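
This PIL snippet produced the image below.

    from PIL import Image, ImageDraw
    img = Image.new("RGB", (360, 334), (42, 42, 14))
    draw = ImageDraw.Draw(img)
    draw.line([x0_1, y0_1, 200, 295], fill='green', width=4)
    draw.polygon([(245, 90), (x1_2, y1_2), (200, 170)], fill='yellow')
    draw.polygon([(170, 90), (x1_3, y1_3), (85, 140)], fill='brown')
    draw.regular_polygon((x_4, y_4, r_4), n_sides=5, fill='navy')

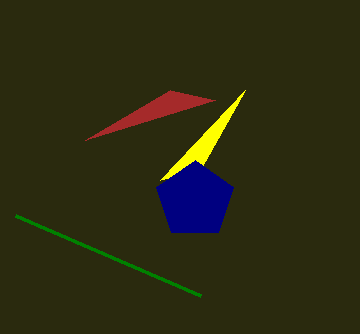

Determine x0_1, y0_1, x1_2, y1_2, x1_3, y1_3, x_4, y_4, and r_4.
x0_1 = 15, y0_1 = 215, x1_2 = 160, y1_2 = 180, x1_3 = 215, y1_3 = 100, x_4 = 195, y_4 = 200, r_4 = 40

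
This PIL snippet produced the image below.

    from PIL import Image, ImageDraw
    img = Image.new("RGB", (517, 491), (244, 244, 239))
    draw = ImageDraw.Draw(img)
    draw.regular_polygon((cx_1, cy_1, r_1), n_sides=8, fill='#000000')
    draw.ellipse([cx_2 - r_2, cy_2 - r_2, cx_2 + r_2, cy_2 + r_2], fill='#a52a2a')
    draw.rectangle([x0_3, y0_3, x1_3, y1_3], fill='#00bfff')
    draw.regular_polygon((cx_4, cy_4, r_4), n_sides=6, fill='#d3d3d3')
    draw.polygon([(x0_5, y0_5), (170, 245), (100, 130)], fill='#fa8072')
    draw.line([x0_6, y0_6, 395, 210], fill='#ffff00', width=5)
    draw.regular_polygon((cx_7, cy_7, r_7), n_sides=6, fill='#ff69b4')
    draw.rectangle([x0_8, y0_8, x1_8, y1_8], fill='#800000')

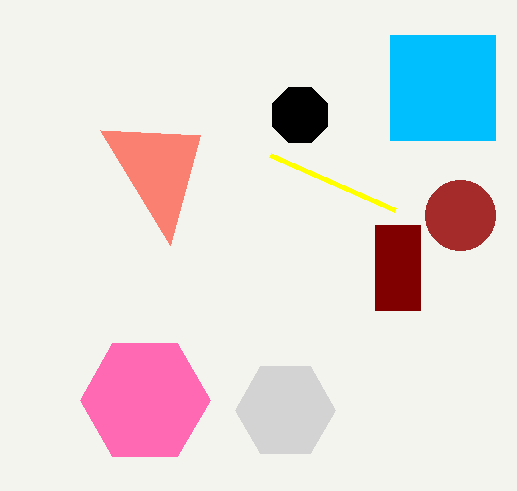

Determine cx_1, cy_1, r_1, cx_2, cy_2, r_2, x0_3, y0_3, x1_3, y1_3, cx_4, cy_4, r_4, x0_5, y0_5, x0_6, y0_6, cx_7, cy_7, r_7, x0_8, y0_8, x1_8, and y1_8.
cx_1 = 300; cy_1 = 115; r_1 = 30; cx_2 = 460; cy_2 = 215; r_2 = 35; x0_3 = 390; y0_3 = 35; x1_3 = 495; y1_3 = 140; cx_4 = 285; cy_4 = 410; r_4 = 50; x0_5 = 200; y0_5 = 135; x0_6 = 270; y0_6 = 155; cx_7 = 145; cy_7 = 400; r_7 = 65; x0_8 = 375; y0_8 = 225; x1_8 = 420; y1_8 = 310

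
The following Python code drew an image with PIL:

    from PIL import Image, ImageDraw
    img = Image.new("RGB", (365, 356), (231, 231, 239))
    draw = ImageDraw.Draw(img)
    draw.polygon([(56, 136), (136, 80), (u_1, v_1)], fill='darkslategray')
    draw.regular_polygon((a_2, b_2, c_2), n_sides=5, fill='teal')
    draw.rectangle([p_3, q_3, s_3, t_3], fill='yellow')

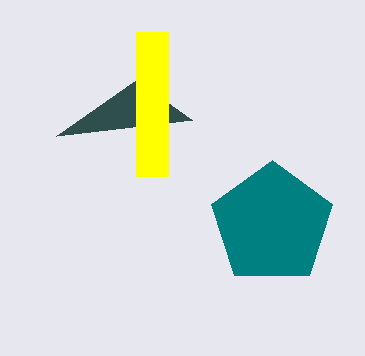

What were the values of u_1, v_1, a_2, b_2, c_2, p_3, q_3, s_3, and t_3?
u_1 = 192
v_1 = 120
a_2 = 272
b_2 = 224
c_2 = 64
p_3 = 136
q_3 = 32
s_3 = 168
t_3 = 176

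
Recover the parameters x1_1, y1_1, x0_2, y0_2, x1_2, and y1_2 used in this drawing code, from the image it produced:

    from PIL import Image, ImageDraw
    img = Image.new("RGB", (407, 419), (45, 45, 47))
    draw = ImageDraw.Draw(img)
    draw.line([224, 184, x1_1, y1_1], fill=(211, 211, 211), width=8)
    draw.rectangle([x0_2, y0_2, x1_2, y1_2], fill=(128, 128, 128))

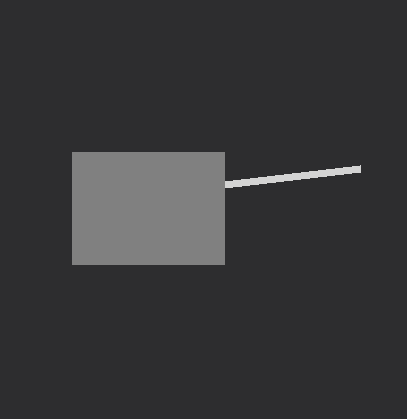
x1_1 = 360
y1_1 = 168
x0_2 = 72
y0_2 = 152
x1_2 = 224
y1_2 = 264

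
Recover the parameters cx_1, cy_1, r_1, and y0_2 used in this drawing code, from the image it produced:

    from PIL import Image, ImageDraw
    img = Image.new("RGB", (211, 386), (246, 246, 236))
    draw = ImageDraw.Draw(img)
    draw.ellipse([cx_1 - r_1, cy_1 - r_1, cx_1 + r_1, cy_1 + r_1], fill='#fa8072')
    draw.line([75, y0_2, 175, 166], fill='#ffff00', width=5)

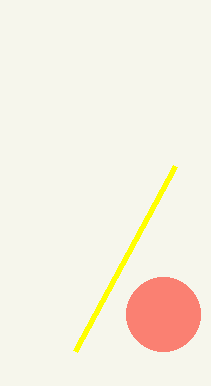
cx_1 = 163
cy_1 = 314
r_1 = 37
y0_2 = 351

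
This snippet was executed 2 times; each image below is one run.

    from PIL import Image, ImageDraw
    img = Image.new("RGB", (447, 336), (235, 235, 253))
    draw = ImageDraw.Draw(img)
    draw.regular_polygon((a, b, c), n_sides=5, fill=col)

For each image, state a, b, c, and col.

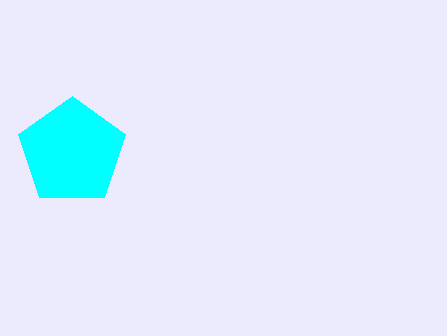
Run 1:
a = 72; b = 152; c = 56; col = 'cyan'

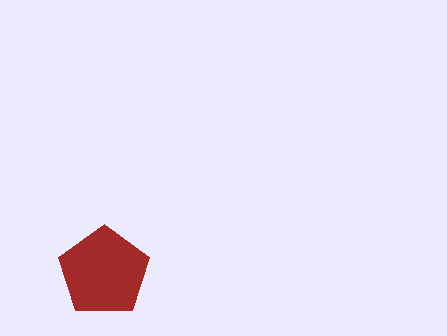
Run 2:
a = 104; b = 272; c = 48; col = 'brown'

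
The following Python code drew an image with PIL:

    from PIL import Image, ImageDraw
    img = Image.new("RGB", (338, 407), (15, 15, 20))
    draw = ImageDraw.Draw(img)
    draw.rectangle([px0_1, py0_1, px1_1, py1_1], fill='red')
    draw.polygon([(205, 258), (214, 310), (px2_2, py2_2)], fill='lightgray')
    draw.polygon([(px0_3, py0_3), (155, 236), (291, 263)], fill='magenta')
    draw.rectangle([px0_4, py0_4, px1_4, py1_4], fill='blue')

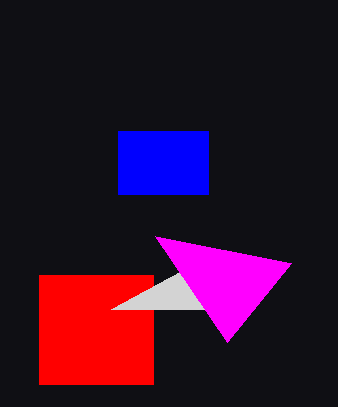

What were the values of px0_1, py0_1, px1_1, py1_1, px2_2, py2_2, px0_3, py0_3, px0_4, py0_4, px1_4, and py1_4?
px0_1 = 39, py0_1 = 275, px1_1 = 153, py1_1 = 384, px2_2 = 111, py2_2 = 309, px0_3 = 227, py0_3 = 342, px0_4 = 118, py0_4 = 131, px1_4 = 208, py1_4 = 194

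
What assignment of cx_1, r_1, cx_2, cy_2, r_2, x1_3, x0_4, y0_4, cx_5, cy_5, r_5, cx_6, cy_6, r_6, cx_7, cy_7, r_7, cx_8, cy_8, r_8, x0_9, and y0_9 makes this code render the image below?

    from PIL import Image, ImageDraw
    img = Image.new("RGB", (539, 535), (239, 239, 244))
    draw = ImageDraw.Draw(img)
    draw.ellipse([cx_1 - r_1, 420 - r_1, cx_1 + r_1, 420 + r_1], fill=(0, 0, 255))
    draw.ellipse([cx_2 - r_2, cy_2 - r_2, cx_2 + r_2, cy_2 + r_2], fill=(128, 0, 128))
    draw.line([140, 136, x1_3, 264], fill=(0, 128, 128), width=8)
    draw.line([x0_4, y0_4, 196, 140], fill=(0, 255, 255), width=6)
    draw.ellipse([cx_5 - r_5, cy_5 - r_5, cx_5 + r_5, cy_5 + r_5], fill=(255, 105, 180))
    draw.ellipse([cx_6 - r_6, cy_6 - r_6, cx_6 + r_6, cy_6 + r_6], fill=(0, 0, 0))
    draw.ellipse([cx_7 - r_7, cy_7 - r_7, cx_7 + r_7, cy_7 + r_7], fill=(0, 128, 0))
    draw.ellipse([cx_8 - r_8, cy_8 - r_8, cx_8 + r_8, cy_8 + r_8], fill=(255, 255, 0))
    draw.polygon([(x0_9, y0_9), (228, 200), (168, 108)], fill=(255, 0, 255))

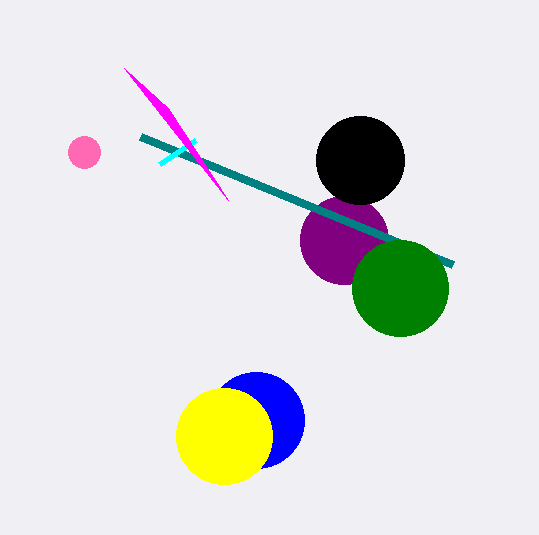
cx_1 = 256
r_1 = 48
cx_2 = 344
cy_2 = 240
r_2 = 44
x1_3 = 452
x0_4 = 160
y0_4 = 164
cx_5 = 84
cy_5 = 152
r_5 = 16
cx_6 = 360
cy_6 = 160
r_6 = 44
cx_7 = 400
cy_7 = 288
r_7 = 48
cx_8 = 224
cy_8 = 436
r_8 = 48
x0_9 = 124
y0_9 = 68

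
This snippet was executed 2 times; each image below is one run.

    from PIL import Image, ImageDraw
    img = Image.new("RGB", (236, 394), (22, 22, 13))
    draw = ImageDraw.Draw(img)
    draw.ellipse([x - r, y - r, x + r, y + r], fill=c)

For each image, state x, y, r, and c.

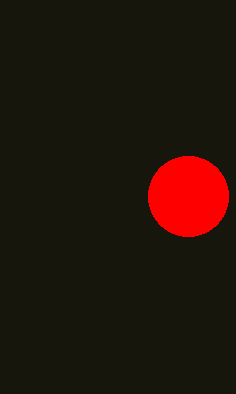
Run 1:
x = 188, y = 196, r = 40, c = 'red'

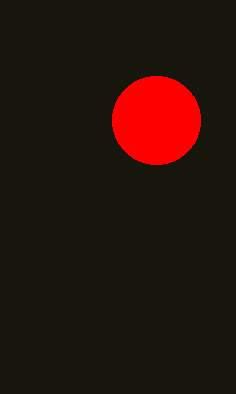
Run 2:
x = 156, y = 120, r = 44, c = 'red'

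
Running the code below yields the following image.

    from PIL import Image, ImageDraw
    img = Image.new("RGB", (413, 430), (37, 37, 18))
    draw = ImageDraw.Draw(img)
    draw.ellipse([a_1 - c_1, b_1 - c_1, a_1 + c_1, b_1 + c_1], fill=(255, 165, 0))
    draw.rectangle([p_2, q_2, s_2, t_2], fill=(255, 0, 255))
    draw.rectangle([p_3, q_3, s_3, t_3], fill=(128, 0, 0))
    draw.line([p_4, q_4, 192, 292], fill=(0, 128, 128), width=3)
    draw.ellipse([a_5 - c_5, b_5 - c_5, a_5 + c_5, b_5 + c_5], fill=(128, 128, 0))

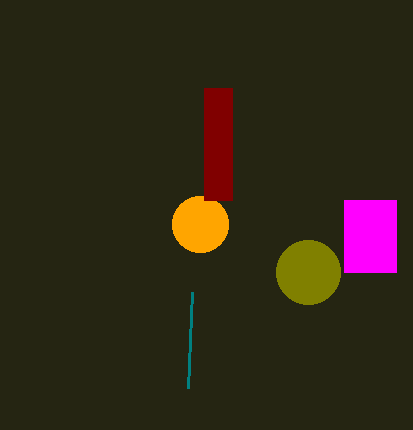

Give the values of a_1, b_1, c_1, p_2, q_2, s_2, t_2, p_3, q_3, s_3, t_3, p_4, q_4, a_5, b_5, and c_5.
a_1 = 200; b_1 = 224; c_1 = 28; p_2 = 344; q_2 = 200; s_2 = 396; t_2 = 272; p_3 = 204; q_3 = 88; s_3 = 232; t_3 = 200; p_4 = 188; q_4 = 388; a_5 = 308; b_5 = 272; c_5 = 32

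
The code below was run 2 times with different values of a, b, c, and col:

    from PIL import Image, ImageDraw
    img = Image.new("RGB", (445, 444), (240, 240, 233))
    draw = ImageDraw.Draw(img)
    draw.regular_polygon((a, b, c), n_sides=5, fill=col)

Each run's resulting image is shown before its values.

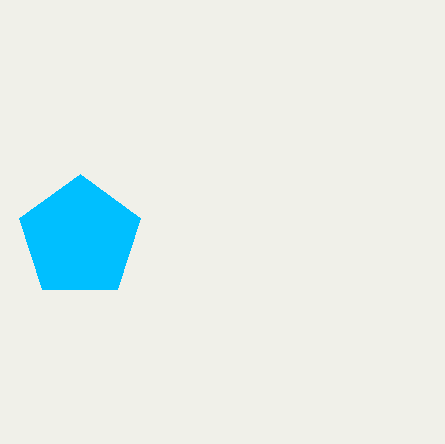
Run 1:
a = 80; b = 238; c = 64; col = 'deepskyblue'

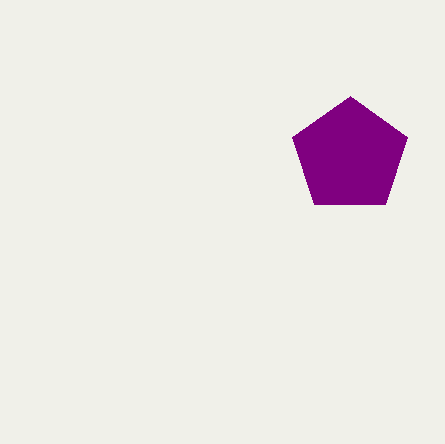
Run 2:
a = 350
b = 156
c = 60
col = 'purple'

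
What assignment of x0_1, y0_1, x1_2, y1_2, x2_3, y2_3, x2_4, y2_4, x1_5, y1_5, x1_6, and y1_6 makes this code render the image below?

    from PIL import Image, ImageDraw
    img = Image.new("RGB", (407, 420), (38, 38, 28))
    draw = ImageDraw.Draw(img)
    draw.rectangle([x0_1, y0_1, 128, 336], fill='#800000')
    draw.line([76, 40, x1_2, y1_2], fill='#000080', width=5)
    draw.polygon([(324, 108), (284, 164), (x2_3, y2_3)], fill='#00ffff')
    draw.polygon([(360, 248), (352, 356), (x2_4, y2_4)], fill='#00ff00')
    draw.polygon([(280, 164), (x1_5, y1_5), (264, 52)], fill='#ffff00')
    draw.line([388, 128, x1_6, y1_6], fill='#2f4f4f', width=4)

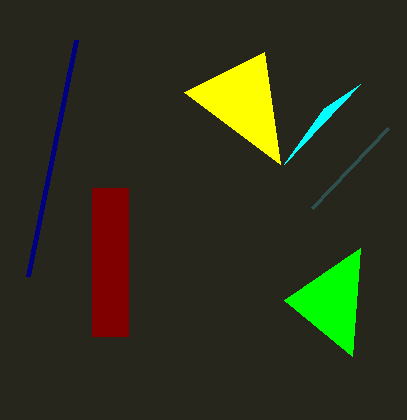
x0_1 = 92; y0_1 = 188; x1_2 = 28; y1_2 = 276; x2_3 = 360; y2_3 = 84; x2_4 = 284; y2_4 = 300; x1_5 = 184; y1_5 = 92; x1_6 = 312; y1_6 = 208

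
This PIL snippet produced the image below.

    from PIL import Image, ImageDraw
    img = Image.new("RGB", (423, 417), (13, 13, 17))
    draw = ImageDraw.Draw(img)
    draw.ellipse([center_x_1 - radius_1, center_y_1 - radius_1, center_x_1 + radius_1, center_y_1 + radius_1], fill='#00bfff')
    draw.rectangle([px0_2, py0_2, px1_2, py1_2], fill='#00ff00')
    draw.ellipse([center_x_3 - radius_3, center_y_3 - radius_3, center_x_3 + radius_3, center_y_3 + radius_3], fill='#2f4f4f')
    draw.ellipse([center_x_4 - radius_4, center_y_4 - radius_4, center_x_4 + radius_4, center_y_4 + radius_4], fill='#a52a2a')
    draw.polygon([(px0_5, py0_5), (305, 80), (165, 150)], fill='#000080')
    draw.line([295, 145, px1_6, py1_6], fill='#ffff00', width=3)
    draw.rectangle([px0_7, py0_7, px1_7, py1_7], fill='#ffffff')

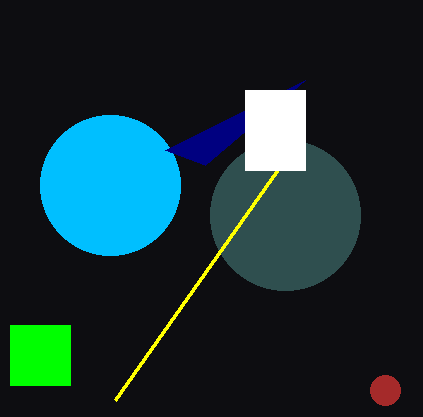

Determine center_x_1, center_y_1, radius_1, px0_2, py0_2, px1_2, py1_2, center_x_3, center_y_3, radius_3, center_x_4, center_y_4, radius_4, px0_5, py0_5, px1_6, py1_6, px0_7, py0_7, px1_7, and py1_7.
center_x_1 = 110, center_y_1 = 185, radius_1 = 70, px0_2 = 10, py0_2 = 325, px1_2 = 70, py1_2 = 385, center_x_3 = 285, center_y_3 = 215, radius_3 = 75, center_x_4 = 385, center_y_4 = 390, radius_4 = 15, px0_5 = 205, py0_5 = 165, px1_6 = 115, py1_6 = 400, px0_7 = 245, py0_7 = 90, px1_7 = 305, py1_7 = 170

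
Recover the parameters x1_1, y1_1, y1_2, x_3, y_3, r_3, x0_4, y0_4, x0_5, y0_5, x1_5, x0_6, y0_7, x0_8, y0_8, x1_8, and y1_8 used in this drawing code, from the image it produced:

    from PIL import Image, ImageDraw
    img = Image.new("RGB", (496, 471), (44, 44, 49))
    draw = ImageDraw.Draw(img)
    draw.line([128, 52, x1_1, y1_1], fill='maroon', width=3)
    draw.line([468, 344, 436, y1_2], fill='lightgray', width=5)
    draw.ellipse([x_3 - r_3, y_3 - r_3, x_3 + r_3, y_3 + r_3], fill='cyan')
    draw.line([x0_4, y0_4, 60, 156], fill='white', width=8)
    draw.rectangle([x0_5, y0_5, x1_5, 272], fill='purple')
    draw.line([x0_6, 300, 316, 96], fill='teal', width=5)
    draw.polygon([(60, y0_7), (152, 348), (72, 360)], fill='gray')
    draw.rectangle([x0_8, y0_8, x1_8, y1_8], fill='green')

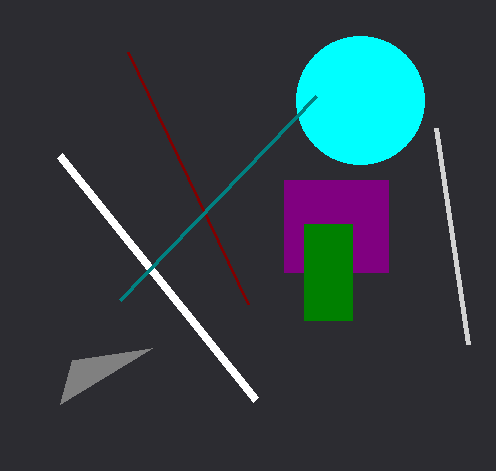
x1_1 = 248; y1_1 = 304; y1_2 = 128; x_3 = 360; y_3 = 100; r_3 = 64; x0_4 = 256; y0_4 = 400; x0_5 = 284; y0_5 = 180; x1_5 = 388; x0_6 = 120; y0_7 = 404; x0_8 = 304; y0_8 = 224; x1_8 = 352; y1_8 = 320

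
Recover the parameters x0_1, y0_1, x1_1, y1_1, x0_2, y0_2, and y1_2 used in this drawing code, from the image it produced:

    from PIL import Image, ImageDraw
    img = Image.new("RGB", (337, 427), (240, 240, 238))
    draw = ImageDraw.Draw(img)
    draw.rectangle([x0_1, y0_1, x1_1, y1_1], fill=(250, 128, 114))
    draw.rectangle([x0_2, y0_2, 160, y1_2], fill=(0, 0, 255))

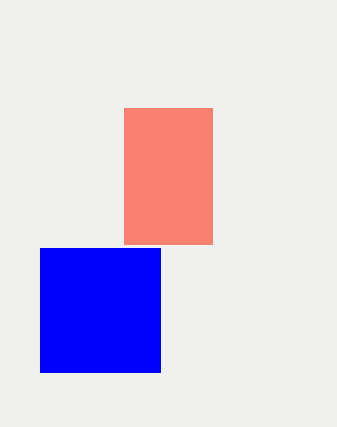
x0_1 = 124, y0_1 = 108, x1_1 = 212, y1_1 = 244, x0_2 = 40, y0_2 = 248, y1_2 = 372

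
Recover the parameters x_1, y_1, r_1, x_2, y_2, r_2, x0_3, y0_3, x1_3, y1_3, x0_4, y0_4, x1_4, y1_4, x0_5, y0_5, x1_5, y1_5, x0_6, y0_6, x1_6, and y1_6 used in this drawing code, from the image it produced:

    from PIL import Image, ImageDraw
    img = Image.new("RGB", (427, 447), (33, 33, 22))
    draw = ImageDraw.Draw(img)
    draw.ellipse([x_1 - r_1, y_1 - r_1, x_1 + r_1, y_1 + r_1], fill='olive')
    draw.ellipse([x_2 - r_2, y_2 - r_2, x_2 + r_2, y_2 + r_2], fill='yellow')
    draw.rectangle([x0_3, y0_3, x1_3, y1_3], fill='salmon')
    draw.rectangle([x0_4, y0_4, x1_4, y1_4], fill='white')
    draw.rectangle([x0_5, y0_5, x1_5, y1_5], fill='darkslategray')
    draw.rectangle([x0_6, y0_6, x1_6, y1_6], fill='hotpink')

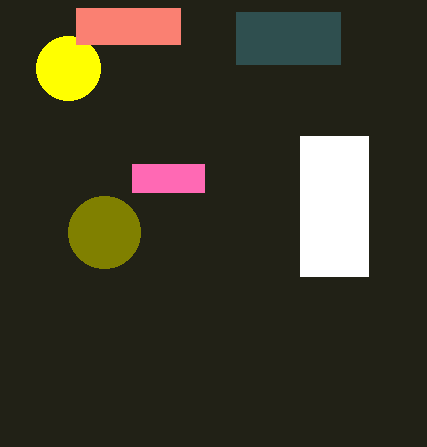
x_1 = 104
y_1 = 232
r_1 = 36
x_2 = 68
y_2 = 68
r_2 = 32
x0_3 = 76
y0_3 = 8
x1_3 = 180
y1_3 = 44
x0_4 = 300
y0_4 = 136
x1_4 = 368
y1_4 = 276
x0_5 = 236
y0_5 = 12
x1_5 = 340
y1_5 = 64
x0_6 = 132
y0_6 = 164
x1_6 = 204
y1_6 = 192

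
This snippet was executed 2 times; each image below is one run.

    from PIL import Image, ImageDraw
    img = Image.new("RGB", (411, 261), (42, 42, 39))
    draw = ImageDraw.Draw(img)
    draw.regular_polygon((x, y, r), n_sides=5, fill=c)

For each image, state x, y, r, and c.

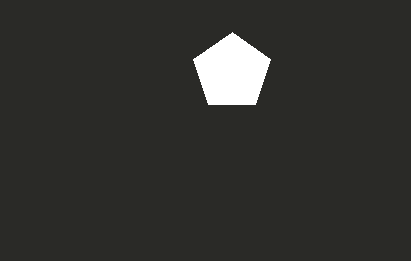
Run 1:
x = 232; y = 72; r = 40; c = 'white'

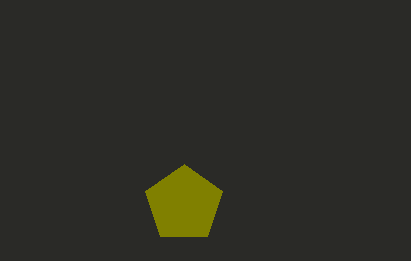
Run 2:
x = 184
y = 204
r = 40
c = 'olive'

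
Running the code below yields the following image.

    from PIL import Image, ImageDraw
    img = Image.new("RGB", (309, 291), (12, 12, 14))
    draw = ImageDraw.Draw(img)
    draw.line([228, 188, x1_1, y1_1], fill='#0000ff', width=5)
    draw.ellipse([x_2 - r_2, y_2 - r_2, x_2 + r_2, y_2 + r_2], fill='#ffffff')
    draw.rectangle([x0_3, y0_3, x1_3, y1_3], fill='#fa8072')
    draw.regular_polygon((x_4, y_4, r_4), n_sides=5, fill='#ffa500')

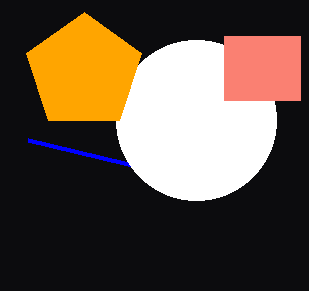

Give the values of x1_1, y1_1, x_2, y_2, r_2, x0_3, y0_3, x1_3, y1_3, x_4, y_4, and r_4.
x1_1 = 28, y1_1 = 140, x_2 = 196, y_2 = 120, r_2 = 80, x0_3 = 224, y0_3 = 36, x1_3 = 300, y1_3 = 100, x_4 = 84, y_4 = 72, r_4 = 60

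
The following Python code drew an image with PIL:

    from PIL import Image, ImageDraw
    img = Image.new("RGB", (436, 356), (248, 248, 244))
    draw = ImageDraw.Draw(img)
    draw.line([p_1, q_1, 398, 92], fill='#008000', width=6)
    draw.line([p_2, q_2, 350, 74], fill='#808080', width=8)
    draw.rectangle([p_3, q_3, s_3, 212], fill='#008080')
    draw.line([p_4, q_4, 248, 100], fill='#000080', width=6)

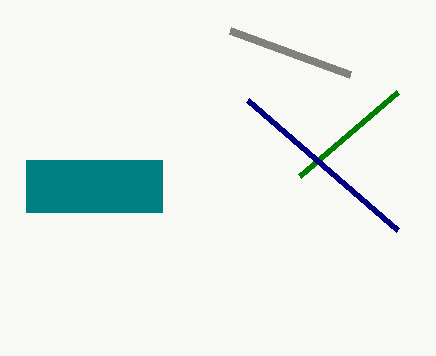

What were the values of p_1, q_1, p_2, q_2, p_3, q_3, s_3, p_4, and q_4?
p_1 = 300, q_1 = 176, p_2 = 230, q_2 = 30, p_3 = 26, q_3 = 160, s_3 = 162, p_4 = 398, q_4 = 230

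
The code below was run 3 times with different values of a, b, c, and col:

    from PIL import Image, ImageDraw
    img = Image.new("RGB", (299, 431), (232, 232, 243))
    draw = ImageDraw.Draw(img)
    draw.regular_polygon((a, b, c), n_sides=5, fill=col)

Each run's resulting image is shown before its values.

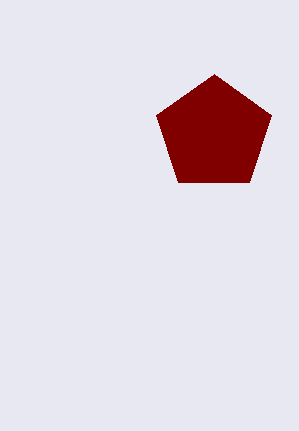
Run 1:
a = 214, b = 134, c = 60, col = 'maroon'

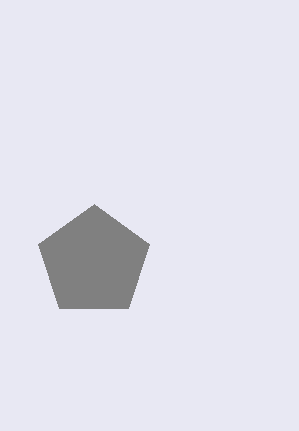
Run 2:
a = 94
b = 262
c = 58
col = 'gray'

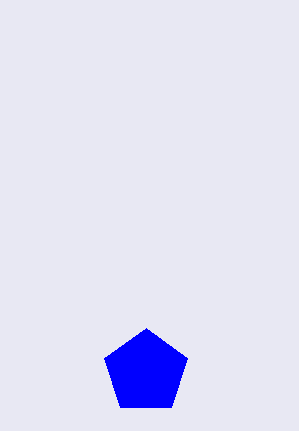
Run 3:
a = 146, b = 372, c = 44, col = 'blue'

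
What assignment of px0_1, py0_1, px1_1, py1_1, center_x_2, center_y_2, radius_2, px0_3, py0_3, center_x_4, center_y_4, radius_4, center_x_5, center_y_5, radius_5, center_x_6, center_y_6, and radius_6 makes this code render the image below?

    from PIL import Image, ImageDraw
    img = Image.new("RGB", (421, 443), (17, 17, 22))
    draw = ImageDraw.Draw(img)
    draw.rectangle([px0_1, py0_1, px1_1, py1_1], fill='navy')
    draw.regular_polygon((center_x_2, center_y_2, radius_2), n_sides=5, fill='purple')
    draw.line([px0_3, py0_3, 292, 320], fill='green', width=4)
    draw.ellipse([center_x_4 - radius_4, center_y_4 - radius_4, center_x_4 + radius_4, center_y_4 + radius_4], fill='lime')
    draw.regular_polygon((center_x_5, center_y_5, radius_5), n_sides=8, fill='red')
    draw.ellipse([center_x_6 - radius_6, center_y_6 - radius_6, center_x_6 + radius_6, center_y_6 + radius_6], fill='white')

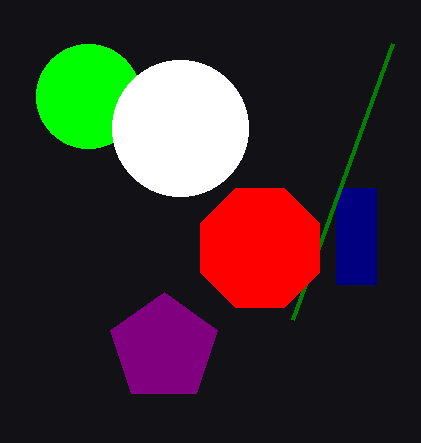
px0_1 = 336, py0_1 = 188, px1_1 = 376, py1_1 = 284, center_x_2 = 164, center_y_2 = 348, radius_2 = 56, px0_3 = 392, py0_3 = 44, center_x_4 = 88, center_y_4 = 96, radius_4 = 52, center_x_5 = 260, center_y_5 = 248, radius_5 = 64, center_x_6 = 180, center_y_6 = 128, radius_6 = 68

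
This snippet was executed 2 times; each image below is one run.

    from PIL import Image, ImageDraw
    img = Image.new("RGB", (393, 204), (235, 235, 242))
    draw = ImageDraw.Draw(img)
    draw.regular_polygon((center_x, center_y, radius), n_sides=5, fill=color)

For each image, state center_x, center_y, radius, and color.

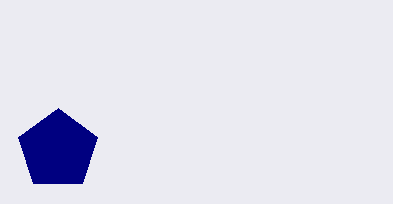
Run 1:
center_x = 58; center_y = 150; radius = 42; color = 'navy'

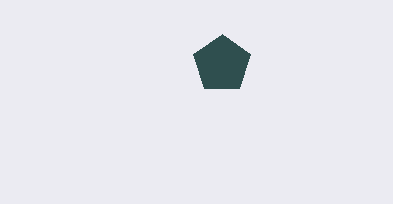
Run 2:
center_x = 222
center_y = 64
radius = 30
color = 'darkslategray'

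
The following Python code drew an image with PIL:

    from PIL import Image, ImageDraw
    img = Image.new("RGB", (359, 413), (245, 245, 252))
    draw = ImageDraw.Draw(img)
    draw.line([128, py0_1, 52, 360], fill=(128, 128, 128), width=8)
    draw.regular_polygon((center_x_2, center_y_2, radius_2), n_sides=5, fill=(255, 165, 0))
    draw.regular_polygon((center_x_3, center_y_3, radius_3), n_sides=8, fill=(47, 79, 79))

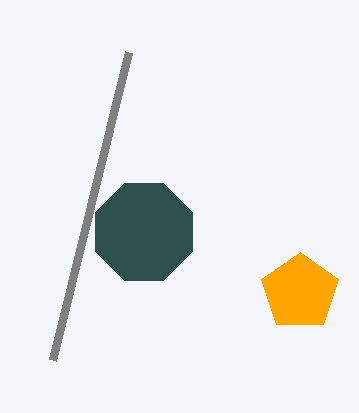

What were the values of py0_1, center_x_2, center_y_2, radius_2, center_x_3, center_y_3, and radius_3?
py0_1 = 52
center_x_2 = 300
center_y_2 = 292
radius_2 = 40
center_x_3 = 144
center_y_3 = 232
radius_3 = 52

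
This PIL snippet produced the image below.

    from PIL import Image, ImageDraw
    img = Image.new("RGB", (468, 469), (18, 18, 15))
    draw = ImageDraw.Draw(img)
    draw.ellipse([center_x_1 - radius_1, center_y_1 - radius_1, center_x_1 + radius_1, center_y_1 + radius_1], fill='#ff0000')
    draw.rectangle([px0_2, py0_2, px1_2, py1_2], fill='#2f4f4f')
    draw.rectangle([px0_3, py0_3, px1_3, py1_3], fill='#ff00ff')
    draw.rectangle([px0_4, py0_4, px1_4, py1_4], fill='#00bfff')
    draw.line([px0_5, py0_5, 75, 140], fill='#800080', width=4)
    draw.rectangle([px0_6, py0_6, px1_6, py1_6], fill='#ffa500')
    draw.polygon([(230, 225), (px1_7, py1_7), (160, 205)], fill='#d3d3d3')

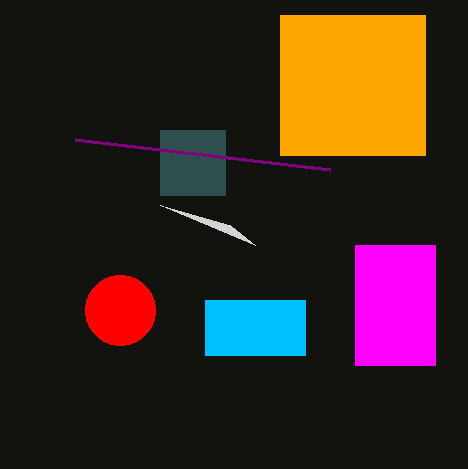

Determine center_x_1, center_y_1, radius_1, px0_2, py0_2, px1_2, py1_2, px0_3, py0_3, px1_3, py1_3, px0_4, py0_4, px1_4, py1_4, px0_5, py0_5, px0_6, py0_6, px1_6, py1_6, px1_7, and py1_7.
center_x_1 = 120, center_y_1 = 310, radius_1 = 35, px0_2 = 160, py0_2 = 130, px1_2 = 225, py1_2 = 195, px0_3 = 355, py0_3 = 245, px1_3 = 435, py1_3 = 365, px0_4 = 205, py0_4 = 300, px1_4 = 305, py1_4 = 355, px0_5 = 330, py0_5 = 170, px0_6 = 280, py0_6 = 15, px1_6 = 425, py1_6 = 155, px1_7 = 255, py1_7 = 245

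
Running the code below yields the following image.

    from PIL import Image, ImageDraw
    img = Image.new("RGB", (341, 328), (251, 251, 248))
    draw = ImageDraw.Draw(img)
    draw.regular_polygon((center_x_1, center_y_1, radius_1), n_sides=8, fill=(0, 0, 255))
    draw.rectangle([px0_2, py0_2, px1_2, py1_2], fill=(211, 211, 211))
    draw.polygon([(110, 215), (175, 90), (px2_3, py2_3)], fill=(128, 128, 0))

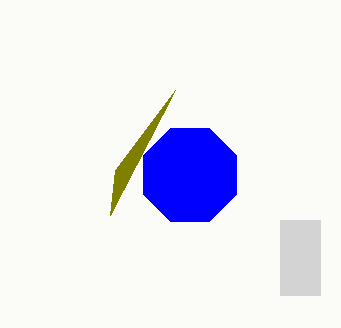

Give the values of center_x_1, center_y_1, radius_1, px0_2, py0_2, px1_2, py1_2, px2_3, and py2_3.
center_x_1 = 190
center_y_1 = 175
radius_1 = 50
px0_2 = 280
py0_2 = 220
px1_2 = 320
py1_2 = 295
px2_3 = 115
py2_3 = 170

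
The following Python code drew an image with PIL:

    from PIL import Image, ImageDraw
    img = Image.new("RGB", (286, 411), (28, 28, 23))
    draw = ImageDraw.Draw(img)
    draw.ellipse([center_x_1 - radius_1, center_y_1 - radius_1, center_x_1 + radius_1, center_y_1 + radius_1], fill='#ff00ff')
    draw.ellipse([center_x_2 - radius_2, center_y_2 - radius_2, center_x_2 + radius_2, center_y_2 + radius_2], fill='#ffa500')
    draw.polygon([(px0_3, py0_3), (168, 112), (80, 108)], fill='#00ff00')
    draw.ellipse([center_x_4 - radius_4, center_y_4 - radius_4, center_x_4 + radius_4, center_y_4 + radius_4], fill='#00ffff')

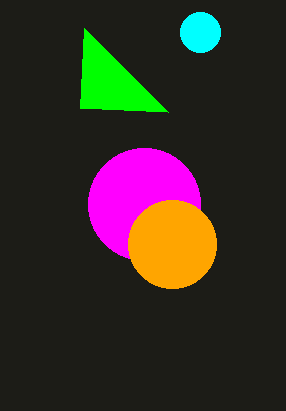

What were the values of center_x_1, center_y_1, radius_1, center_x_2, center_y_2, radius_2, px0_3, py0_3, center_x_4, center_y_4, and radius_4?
center_x_1 = 144, center_y_1 = 204, radius_1 = 56, center_x_2 = 172, center_y_2 = 244, radius_2 = 44, px0_3 = 84, py0_3 = 28, center_x_4 = 200, center_y_4 = 32, radius_4 = 20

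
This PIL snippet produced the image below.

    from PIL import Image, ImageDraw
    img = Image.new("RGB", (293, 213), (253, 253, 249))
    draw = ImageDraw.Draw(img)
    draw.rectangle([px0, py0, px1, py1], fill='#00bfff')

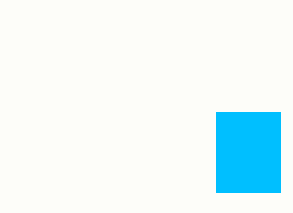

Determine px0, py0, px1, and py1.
px0 = 216
py0 = 112
px1 = 280
py1 = 192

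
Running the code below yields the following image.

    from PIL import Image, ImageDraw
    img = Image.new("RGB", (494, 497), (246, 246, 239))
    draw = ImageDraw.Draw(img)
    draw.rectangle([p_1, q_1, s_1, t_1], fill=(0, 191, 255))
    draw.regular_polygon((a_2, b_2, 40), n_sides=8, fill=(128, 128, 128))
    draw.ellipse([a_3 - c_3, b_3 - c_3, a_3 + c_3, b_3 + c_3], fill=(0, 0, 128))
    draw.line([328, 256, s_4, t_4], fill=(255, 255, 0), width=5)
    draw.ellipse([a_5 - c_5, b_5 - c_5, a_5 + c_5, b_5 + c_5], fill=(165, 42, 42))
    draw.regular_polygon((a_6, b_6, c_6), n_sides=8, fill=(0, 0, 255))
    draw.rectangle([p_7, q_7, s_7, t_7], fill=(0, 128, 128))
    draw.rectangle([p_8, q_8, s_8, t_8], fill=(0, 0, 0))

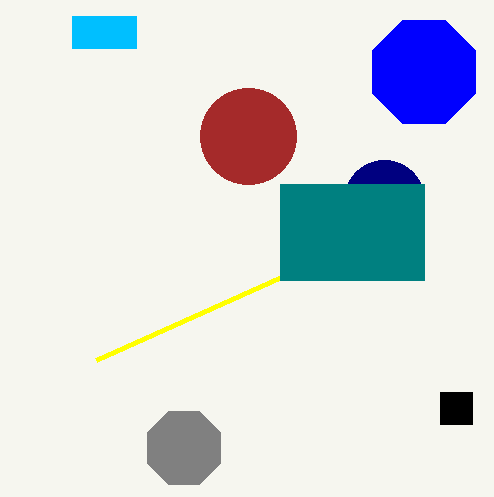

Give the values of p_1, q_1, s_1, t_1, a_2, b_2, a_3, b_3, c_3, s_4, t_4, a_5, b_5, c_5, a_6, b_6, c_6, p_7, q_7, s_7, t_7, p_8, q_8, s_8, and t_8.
p_1 = 72; q_1 = 16; s_1 = 136; t_1 = 48; a_2 = 184; b_2 = 448; a_3 = 384; b_3 = 200; c_3 = 40; s_4 = 96; t_4 = 360; a_5 = 248; b_5 = 136; c_5 = 48; a_6 = 424; b_6 = 72; c_6 = 56; p_7 = 280; q_7 = 184; s_7 = 424; t_7 = 280; p_8 = 440; q_8 = 392; s_8 = 472; t_8 = 424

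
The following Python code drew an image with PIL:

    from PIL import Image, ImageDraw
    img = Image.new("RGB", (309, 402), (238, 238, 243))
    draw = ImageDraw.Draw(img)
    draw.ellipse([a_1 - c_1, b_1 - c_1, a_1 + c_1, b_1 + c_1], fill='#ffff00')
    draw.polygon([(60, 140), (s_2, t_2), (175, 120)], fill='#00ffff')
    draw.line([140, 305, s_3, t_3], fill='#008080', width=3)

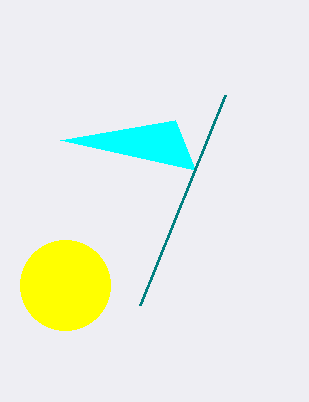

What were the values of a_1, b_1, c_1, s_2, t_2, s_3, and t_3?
a_1 = 65
b_1 = 285
c_1 = 45
s_2 = 195
t_2 = 170
s_3 = 225
t_3 = 95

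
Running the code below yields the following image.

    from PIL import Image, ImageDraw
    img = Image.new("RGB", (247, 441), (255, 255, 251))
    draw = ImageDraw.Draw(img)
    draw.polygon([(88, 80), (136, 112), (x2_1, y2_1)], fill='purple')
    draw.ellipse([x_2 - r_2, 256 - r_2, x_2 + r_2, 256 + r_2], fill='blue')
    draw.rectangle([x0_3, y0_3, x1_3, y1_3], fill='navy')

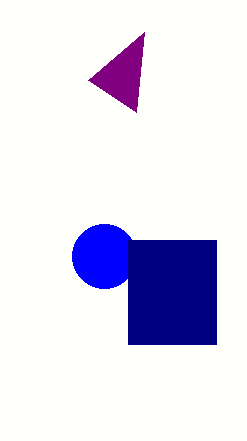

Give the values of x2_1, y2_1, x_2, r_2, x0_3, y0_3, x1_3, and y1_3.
x2_1 = 144
y2_1 = 32
x_2 = 104
r_2 = 32
x0_3 = 128
y0_3 = 240
x1_3 = 216
y1_3 = 344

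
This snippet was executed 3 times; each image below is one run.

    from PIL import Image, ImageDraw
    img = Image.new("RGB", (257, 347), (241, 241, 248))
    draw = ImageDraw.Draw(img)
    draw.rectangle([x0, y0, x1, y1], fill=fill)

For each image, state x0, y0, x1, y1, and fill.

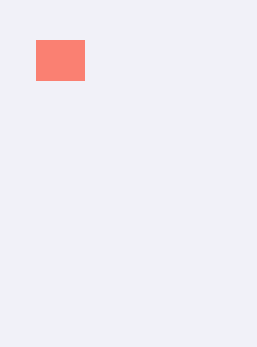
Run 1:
x0 = 36; y0 = 40; x1 = 84; y1 = 80; fill = 'salmon'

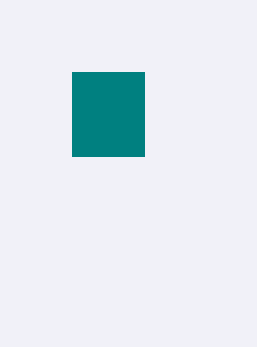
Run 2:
x0 = 72, y0 = 72, x1 = 144, y1 = 156, fill = 'teal'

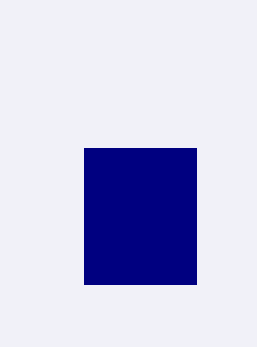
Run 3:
x0 = 84, y0 = 148, x1 = 196, y1 = 284, fill = 'navy'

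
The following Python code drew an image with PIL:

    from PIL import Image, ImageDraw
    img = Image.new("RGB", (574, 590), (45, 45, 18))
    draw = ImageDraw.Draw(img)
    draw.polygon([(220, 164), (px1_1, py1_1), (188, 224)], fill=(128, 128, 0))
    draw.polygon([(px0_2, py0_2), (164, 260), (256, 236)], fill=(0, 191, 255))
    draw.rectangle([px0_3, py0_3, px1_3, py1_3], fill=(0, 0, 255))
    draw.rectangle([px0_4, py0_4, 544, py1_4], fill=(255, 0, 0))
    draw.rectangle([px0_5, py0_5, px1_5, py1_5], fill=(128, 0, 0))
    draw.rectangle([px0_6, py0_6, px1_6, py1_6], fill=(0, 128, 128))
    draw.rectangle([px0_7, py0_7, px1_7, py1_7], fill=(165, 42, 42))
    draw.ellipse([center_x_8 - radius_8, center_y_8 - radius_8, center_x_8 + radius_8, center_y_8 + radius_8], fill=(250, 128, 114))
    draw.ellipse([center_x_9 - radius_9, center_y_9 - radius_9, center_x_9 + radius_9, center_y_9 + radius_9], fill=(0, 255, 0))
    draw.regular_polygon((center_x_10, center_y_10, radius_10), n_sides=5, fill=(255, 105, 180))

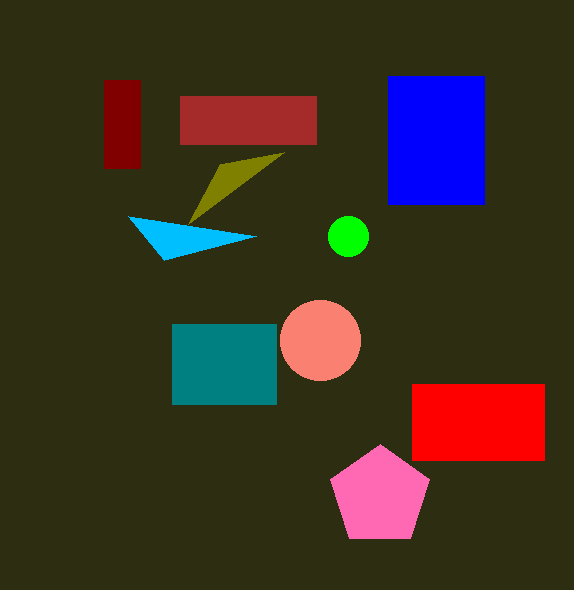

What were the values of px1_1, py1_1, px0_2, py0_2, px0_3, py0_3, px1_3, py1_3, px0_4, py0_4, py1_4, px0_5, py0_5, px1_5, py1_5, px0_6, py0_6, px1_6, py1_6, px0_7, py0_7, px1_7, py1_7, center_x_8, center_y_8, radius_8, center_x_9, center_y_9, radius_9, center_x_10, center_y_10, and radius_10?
px1_1 = 284
py1_1 = 152
px0_2 = 128
py0_2 = 216
px0_3 = 388
py0_3 = 76
px1_3 = 484
py1_3 = 204
px0_4 = 412
py0_4 = 384
py1_4 = 460
px0_5 = 104
py0_5 = 80
px1_5 = 140
py1_5 = 168
px0_6 = 172
py0_6 = 324
px1_6 = 276
py1_6 = 404
px0_7 = 180
py0_7 = 96
px1_7 = 316
py1_7 = 144
center_x_8 = 320
center_y_8 = 340
radius_8 = 40
center_x_9 = 348
center_y_9 = 236
radius_9 = 20
center_x_10 = 380
center_y_10 = 496
radius_10 = 52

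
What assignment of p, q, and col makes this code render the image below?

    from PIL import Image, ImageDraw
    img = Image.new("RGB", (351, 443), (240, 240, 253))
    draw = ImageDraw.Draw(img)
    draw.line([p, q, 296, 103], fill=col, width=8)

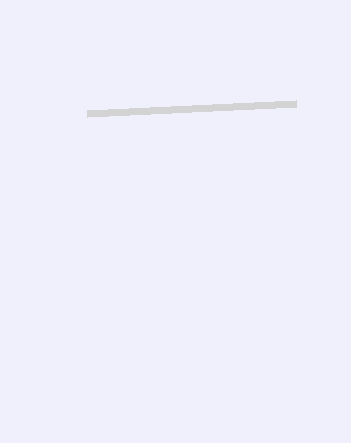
p = 87, q = 113, col = 'lightgray'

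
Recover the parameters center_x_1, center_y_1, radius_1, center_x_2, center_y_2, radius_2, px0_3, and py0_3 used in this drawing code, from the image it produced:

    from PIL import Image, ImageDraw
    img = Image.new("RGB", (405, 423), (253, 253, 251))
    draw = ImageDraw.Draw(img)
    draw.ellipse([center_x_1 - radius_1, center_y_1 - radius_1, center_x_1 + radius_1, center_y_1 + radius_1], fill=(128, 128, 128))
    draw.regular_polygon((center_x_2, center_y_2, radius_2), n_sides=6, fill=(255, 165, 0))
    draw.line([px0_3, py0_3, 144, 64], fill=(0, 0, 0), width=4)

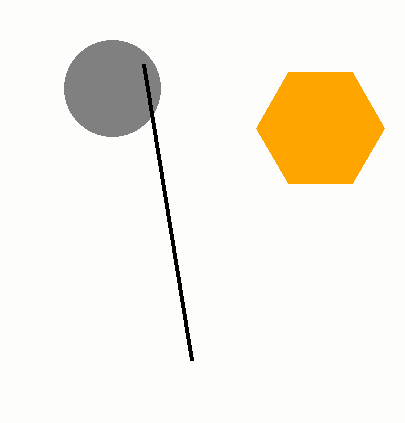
center_x_1 = 112; center_y_1 = 88; radius_1 = 48; center_x_2 = 320; center_y_2 = 128; radius_2 = 64; px0_3 = 192; py0_3 = 360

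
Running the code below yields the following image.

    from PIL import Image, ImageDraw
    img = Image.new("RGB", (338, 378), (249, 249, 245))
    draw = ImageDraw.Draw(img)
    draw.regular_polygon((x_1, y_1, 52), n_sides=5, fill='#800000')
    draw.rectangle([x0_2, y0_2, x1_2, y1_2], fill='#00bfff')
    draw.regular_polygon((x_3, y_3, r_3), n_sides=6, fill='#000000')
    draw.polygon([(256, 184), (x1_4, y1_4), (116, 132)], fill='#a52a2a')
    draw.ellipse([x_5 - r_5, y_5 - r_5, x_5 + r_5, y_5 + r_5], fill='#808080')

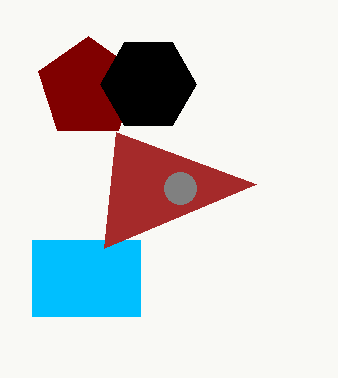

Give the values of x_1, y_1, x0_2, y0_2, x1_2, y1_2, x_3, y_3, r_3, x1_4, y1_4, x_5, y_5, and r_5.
x_1 = 88
y_1 = 88
x0_2 = 32
y0_2 = 240
x1_2 = 140
y1_2 = 316
x_3 = 148
y_3 = 84
r_3 = 48
x1_4 = 104
y1_4 = 248
x_5 = 180
y_5 = 188
r_5 = 16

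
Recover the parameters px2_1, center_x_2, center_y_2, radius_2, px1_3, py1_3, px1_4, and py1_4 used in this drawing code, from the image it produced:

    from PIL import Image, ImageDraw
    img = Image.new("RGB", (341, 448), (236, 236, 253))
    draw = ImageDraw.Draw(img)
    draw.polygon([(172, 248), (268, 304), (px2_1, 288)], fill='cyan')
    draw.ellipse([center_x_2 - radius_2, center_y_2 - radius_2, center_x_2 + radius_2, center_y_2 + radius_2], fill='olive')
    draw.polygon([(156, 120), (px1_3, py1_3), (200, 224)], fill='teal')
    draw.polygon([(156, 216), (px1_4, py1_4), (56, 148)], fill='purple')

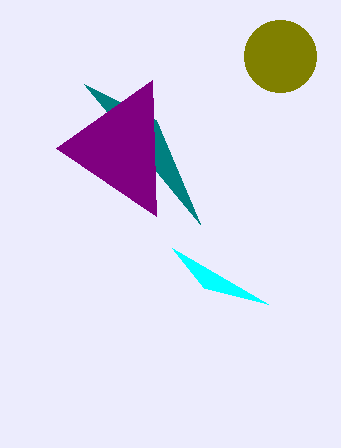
px2_1 = 204, center_x_2 = 280, center_y_2 = 56, radius_2 = 36, px1_3 = 84, py1_3 = 84, px1_4 = 152, py1_4 = 80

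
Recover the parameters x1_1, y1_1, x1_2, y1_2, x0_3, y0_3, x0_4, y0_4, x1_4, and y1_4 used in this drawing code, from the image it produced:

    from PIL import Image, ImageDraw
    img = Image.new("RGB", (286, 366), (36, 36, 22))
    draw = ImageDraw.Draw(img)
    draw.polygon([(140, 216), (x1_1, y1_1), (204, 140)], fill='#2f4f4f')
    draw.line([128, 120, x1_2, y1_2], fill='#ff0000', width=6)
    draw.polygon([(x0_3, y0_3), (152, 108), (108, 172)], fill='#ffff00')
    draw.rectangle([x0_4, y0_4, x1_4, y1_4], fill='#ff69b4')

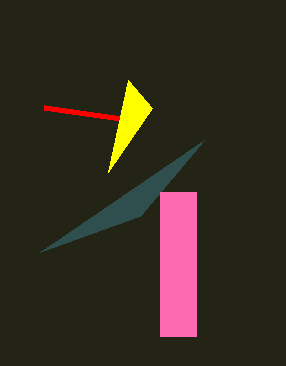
x1_1 = 40; y1_1 = 252; x1_2 = 44; y1_2 = 108; x0_3 = 128; y0_3 = 80; x0_4 = 160; y0_4 = 192; x1_4 = 196; y1_4 = 336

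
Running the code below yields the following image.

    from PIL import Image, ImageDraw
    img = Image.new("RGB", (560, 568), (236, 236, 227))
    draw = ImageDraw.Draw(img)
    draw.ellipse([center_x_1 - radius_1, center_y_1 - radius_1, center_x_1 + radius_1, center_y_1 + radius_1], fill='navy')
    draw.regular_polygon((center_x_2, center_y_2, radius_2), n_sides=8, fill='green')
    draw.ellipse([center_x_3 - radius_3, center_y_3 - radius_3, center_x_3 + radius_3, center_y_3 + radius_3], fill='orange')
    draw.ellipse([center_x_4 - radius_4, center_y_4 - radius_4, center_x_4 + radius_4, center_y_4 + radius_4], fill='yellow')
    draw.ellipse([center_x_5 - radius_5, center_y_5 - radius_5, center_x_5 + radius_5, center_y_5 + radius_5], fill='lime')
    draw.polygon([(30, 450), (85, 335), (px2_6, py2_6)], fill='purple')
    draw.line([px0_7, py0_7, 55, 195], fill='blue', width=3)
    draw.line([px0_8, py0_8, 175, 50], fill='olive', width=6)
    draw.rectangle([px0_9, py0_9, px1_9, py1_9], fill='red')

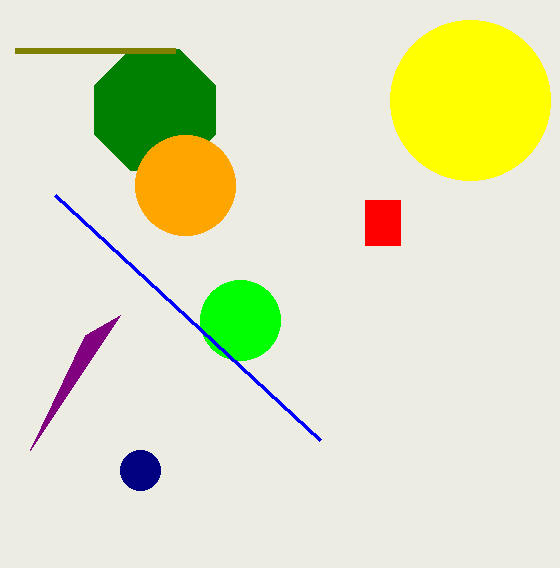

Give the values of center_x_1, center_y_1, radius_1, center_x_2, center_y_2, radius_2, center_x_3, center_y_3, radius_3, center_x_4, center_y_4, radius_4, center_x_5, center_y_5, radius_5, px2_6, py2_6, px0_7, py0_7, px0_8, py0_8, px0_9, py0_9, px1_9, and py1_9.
center_x_1 = 140; center_y_1 = 470; radius_1 = 20; center_x_2 = 155; center_y_2 = 110; radius_2 = 65; center_x_3 = 185; center_y_3 = 185; radius_3 = 50; center_x_4 = 470; center_y_4 = 100; radius_4 = 80; center_x_5 = 240; center_y_5 = 320; radius_5 = 40; px2_6 = 120; py2_6 = 315; px0_7 = 320; py0_7 = 440; px0_8 = 15; py0_8 = 50; px0_9 = 365; py0_9 = 200; px1_9 = 400; py1_9 = 245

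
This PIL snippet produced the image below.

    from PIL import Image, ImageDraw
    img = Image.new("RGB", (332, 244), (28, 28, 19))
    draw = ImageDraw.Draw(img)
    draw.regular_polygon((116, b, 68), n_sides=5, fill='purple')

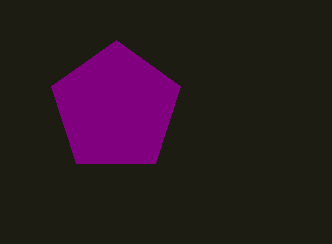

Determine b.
b = 108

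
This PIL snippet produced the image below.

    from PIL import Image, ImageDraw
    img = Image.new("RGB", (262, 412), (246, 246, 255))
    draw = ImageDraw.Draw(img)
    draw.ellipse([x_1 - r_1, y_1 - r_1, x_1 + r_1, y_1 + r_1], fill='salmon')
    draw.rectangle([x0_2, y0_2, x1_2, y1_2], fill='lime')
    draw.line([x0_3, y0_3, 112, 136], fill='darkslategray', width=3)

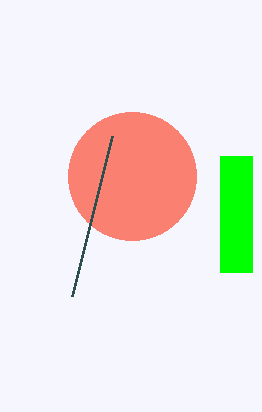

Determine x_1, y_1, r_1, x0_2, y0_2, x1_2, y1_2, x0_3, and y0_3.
x_1 = 132, y_1 = 176, r_1 = 64, x0_2 = 220, y0_2 = 156, x1_2 = 252, y1_2 = 272, x0_3 = 72, y0_3 = 296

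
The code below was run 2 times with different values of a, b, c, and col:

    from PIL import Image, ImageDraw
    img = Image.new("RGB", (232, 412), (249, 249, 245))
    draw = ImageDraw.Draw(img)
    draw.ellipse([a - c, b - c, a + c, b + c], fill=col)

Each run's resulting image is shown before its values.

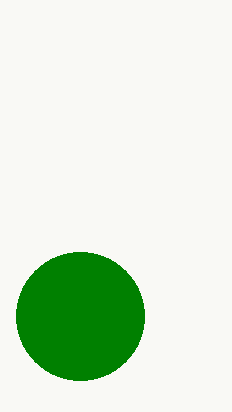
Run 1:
a = 80, b = 316, c = 64, col = 'green'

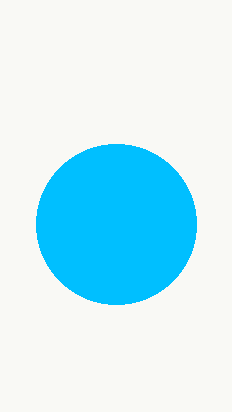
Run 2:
a = 116
b = 224
c = 80
col = 'deepskyblue'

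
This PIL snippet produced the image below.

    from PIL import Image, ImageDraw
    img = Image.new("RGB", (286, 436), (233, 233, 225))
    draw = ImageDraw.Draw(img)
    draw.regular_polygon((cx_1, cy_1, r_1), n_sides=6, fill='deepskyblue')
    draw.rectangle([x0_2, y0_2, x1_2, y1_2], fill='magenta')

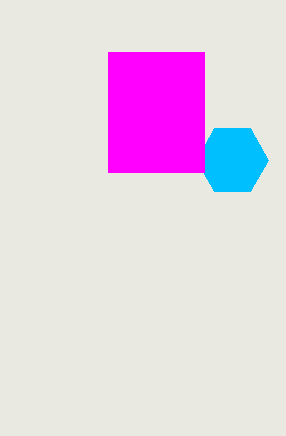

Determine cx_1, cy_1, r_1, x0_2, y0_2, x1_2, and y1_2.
cx_1 = 232; cy_1 = 160; r_1 = 36; x0_2 = 108; y0_2 = 52; x1_2 = 204; y1_2 = 172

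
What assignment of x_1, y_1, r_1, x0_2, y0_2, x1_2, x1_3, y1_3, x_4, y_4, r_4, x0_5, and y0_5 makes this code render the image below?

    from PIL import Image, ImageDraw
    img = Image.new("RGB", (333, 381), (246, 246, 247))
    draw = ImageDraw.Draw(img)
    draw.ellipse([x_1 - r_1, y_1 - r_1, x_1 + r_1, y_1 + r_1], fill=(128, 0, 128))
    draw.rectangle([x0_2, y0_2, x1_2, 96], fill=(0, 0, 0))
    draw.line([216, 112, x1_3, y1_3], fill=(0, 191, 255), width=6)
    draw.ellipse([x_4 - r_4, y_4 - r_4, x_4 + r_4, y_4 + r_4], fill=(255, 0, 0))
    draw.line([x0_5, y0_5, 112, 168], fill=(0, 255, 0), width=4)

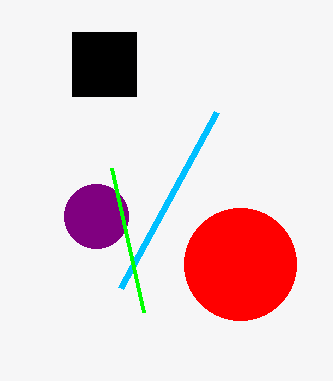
x_1 = 96, y_1 = 216, r_1 = 32, x0_2 = 72, y0_2 = 32, x1_2 = 136, x1_3 = 120, y1_3 = 288, x_4 = 240, y_4 = 264, r_4 = 56, x0_5 = 144, y0_5 = 312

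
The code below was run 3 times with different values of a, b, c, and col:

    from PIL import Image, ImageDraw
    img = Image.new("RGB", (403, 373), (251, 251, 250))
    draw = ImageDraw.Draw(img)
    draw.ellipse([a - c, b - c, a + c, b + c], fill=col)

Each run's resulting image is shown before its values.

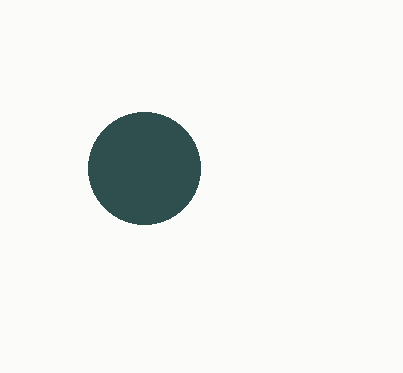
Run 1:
a = 144, b = 168, c = 56, col = 'darkslategray'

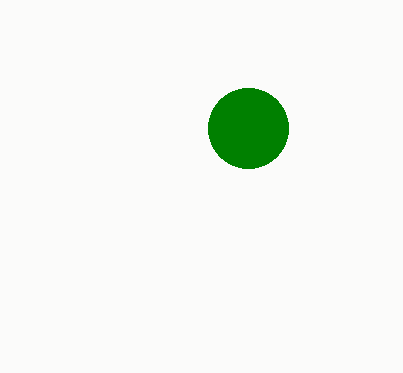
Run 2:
a = 248; b = 128; c = 40; col = 'green'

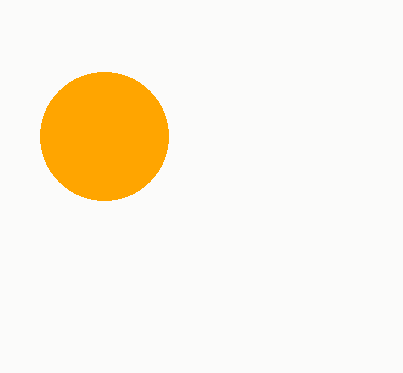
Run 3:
a = 104; b = 136; c = 64; col = 'orange'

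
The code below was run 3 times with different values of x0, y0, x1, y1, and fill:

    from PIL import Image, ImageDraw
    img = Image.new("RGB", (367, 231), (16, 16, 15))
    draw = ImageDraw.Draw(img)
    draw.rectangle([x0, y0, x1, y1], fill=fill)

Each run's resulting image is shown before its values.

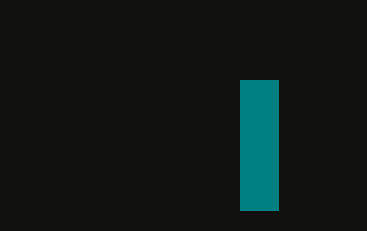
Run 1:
x0 = 240
y0 = 80
x1 = 278
y1 = 210
fill = 'teal'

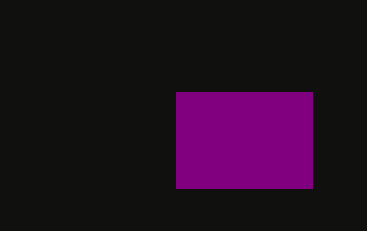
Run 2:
x0 = 176, y0 = 92, x1 = 312, y1 = 188, fill = 'purple'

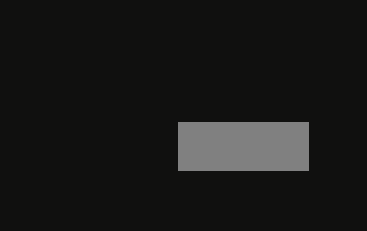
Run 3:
x0 = 178; y0 = 122; x1 = 308; y1 = 170; fill = 'gray'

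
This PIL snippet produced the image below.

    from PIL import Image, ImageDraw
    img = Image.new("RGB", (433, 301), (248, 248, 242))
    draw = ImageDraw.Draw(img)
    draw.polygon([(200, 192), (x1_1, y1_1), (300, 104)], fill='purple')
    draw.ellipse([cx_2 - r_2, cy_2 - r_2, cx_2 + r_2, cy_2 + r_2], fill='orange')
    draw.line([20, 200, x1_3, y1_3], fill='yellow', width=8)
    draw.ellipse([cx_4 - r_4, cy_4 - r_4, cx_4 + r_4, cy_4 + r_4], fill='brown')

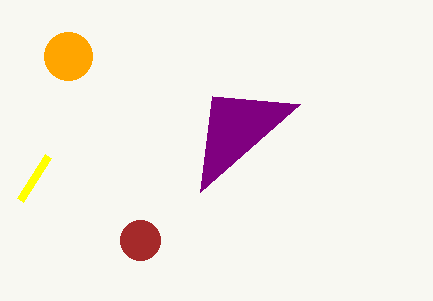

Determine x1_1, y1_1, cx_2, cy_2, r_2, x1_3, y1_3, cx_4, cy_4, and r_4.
x1_1 = 212; y1_1 = 96; cx_2 = 68; cy_2 = 56; r_2 = 24; x1_3 = 48; y1_3 = 156; cx_4 = 140; cy_4 = 240; r_4 = 20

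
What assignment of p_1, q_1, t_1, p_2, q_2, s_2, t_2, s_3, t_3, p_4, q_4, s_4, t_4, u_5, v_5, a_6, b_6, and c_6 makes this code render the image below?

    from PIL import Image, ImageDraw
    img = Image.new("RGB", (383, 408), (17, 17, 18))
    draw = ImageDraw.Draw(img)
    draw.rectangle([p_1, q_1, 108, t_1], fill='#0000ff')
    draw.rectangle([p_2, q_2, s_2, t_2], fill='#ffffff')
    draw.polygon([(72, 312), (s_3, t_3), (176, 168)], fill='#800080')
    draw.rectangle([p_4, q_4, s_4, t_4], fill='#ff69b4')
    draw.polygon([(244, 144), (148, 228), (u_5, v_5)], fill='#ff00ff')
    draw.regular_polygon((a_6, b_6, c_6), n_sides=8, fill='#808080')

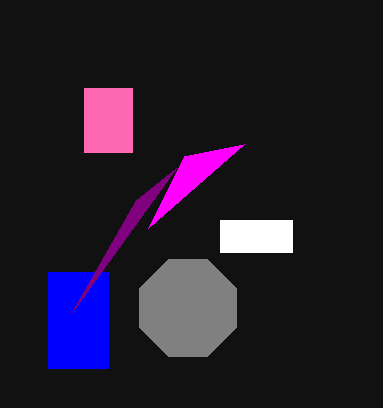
p_1 = 48
q_1 = 272
t_1 = 368
p_2 = 220
q_2 = 220
s_2 = 292
t_2 = 252
s_3 = 136
t_3 = 200
p_4 = 84
q_4 = 88
s_4 = 132
t_4 = 152
u_5 = 184
v_5 = 156
a_6 = 188
b_6 = 308
c_6 = 52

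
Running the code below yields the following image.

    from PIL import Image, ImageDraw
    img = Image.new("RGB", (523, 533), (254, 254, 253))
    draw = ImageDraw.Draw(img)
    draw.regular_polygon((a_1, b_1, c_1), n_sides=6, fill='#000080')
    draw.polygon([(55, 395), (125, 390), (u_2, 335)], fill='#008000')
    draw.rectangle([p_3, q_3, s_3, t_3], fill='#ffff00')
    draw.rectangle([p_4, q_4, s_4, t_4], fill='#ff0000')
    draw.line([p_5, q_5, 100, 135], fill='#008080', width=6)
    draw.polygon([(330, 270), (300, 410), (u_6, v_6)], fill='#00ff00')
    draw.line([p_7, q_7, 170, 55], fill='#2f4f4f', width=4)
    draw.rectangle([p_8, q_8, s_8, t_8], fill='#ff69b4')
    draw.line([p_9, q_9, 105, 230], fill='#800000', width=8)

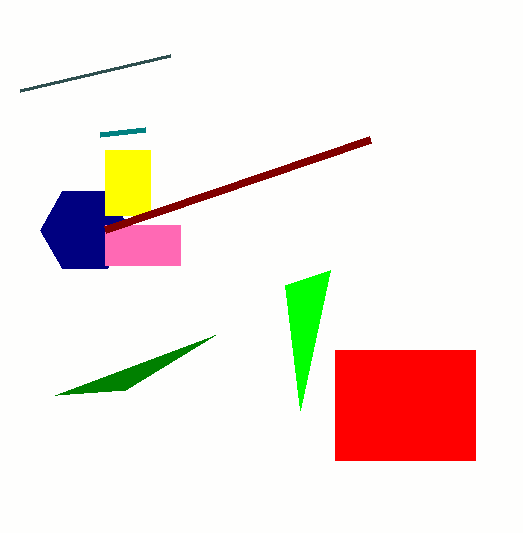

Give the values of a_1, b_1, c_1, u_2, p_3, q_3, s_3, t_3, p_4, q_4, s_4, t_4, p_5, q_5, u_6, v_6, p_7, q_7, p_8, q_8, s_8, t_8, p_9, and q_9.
a_1 = 85, b_1 = 230, c_1 = 45, u_2 = 215, p_3 = 105, q_3 = 150, s_3 = 150, t_3 = 215, p_4 = 335, q_4 = 350, s_4 = 475, t_4 = 460, p_5 = 145, q_5 = 130, u_6 = 285, v_6 = 285, p_7 = 20, q_7 = 90, p_8 = 105, q_8 = 225, s_8 = 180, t_8 = 265, p_9 = 370, q_9 = 140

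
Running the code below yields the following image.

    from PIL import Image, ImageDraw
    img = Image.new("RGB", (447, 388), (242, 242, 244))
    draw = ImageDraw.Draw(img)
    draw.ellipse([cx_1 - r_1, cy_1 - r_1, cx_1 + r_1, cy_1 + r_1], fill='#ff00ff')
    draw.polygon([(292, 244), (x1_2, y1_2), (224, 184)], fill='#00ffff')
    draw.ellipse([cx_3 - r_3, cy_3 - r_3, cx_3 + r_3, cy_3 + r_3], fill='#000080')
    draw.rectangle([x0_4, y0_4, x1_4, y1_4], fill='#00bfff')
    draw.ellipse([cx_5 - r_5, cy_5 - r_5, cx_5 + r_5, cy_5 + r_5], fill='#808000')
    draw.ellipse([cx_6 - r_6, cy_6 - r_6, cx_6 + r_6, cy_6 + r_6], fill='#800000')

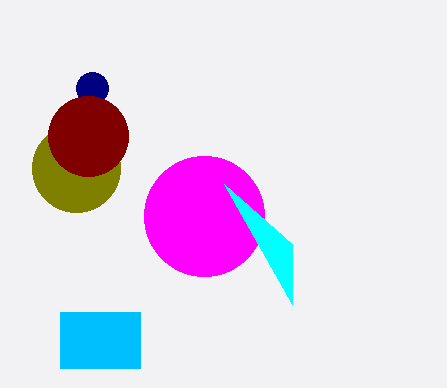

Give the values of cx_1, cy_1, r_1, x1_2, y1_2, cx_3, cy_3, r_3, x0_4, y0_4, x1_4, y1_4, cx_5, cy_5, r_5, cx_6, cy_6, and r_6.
cx_1 = 204, cy_1 = 216, r_1 = 60, x1_2 = 292, y1_2 = 304, cx_3 = 92, cy_3 = 88, r_3 = 16, x0_4 = 60, y0_4 = 312, x1_4 = 140, y1_4 = 368, cx_5 = 76, cy_5 = 168, r_5 = 44, cx_6 = 88, cy_6 = 136, r_6 = 40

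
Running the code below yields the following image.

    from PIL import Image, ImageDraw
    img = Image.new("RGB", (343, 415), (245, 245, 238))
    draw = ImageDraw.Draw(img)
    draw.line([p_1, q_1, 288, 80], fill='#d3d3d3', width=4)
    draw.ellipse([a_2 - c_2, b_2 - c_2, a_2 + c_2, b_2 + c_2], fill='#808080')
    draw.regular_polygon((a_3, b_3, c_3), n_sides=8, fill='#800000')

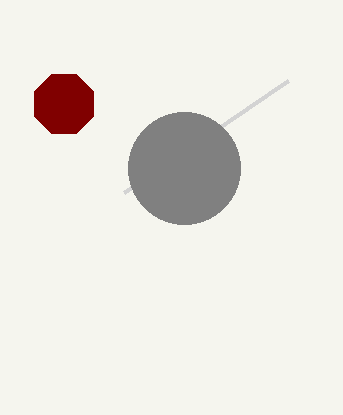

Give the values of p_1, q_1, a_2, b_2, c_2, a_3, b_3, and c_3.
p_1 = 124
q_1 = 192
a_2 = 184
b_2 = 168
c_2 = 56
a_3 = 64
b_3 = 104
c_3 = 32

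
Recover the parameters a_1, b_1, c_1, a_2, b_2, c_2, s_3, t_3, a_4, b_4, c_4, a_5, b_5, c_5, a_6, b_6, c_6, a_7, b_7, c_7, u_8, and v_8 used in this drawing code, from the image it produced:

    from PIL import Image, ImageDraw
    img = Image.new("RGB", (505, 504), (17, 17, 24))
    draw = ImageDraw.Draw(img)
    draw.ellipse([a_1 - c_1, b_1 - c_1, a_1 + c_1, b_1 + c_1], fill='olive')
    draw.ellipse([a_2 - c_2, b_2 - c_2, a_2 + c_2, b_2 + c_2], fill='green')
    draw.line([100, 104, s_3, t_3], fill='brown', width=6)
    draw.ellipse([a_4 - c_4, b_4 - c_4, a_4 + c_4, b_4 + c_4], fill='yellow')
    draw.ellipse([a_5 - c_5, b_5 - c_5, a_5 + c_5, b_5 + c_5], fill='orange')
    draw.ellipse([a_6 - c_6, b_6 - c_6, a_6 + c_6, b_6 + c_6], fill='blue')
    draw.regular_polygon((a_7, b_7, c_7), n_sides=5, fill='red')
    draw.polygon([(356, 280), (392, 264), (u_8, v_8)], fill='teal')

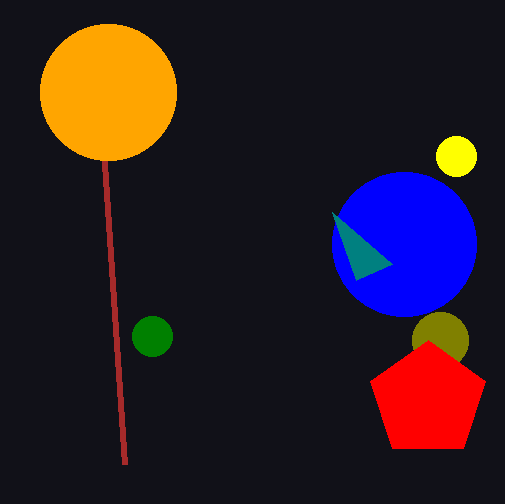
a_1 = 440; b_1 = 340; c_1 = 28; a_2 = 152; b_2 = 336; c_2 = 20; s_3 = 124; t_3 = 464; a_4 = 456; b_4 = 156; c_4 = 20; a_5 = 108; b_5 = 92; c_5 = 68; a_6 = 404; b_6 = 244; c_6 = 72; a_7 = 428; b_7 = 400; c_7 = 60; u_8 = 332; v_8 = 212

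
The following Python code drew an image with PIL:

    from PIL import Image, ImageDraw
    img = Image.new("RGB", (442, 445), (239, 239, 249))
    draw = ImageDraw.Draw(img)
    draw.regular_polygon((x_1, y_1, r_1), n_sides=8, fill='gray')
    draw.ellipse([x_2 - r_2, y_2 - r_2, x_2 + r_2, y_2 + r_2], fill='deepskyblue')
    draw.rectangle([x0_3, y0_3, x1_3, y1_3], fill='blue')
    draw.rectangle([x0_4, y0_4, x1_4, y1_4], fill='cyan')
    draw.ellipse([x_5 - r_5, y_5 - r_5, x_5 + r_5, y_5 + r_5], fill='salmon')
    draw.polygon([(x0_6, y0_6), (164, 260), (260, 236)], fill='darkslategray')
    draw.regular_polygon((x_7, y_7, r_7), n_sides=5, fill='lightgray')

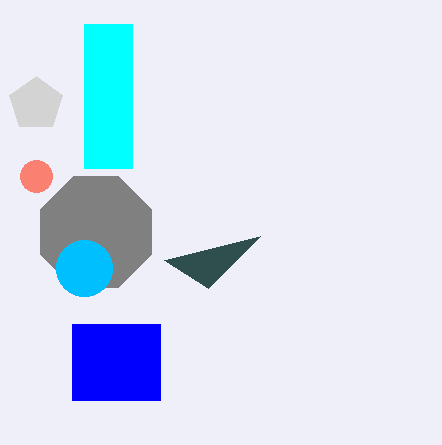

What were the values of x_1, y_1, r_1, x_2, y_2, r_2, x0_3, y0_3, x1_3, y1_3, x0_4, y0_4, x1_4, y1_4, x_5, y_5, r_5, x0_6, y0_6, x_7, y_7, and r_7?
x_1 = 96; y_1 = 232; r_1 = 60; x_2 = 84; y_2 = 268; r_2 = 28; x0_3 = 72; y0_3 = 324; x1_3 = 160; y1_3 = 400; x0_4 = 84; y0_4 = 24; x1_4 = 132; y1_4 = 168; x_5 = 36; y_5 = 176; r_5 = 16; x0_6 = 208; y0_6 = 288; x_7 = 36; y_7 = 104; r_7 = 28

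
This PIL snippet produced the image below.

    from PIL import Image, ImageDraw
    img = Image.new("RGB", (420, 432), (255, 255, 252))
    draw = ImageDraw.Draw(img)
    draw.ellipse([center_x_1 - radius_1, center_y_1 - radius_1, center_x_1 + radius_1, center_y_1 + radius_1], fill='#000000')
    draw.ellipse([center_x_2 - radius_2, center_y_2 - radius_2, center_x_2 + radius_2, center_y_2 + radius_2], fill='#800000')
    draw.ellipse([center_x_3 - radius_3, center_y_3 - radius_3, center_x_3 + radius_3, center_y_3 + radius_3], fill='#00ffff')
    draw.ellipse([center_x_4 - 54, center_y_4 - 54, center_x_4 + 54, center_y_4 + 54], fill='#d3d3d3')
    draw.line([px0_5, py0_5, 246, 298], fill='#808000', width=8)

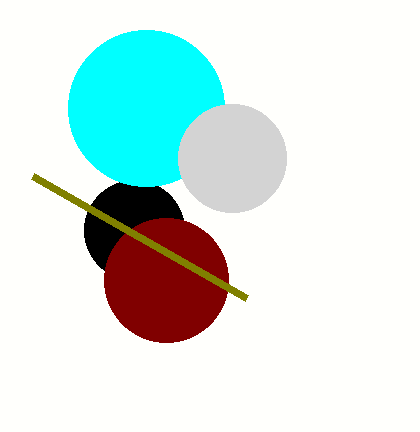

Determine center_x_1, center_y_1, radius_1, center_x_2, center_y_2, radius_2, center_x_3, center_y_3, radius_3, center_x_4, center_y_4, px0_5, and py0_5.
center_x_1 = 134; center_y_1 = 230; radius_1 = 50; center_x_2 = 166; center_y_2 = 280; radius_2 = 62; center_x_3 = 146; center_y_3 = 108; radius_3 = 78; center_x_4 = 232; center_y_4 = 158; px0_5 = 32; py0_5 = 176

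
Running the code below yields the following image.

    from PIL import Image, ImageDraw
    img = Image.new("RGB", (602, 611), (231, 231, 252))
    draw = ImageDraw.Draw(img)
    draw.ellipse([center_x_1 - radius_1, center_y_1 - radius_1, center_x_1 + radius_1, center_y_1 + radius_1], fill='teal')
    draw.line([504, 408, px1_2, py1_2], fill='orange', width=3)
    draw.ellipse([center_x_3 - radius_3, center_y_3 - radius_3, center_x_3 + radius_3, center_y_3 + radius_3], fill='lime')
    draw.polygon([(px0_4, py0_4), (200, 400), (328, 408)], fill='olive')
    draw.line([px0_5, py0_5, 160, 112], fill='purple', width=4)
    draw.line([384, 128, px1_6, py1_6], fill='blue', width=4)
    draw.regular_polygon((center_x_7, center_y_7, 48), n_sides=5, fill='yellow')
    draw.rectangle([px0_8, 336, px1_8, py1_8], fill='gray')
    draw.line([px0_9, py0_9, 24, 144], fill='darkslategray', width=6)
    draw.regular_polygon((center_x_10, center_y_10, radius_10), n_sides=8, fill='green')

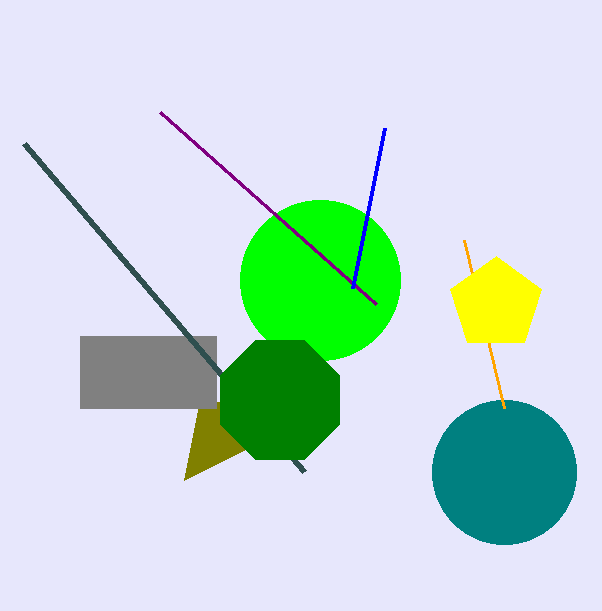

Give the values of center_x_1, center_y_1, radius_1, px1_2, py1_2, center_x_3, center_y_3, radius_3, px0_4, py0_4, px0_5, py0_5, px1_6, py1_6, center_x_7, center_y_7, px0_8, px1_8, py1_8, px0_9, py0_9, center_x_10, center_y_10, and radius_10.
center_x_1 = 504, center_y_1 = 472, radius_1 = 72, px1_2 = 464, py1_2 = 240, center_x_3 = 320, center_y_3 = 280, radius_3 = 80, px0_4 = 184, py0_4 = 480, px0_5 = 376, py0_5 = 304, px1_6 = 352, py1_6 = 288, center_x_7 = 496, center_y_7 = 304, px0_8 = 80, px1_8 = 216, py1_8 = 408, px0_9 = 304, py0_9 = 472, center_x_10 = 280, center_y_10 = 400, radius_10 = 64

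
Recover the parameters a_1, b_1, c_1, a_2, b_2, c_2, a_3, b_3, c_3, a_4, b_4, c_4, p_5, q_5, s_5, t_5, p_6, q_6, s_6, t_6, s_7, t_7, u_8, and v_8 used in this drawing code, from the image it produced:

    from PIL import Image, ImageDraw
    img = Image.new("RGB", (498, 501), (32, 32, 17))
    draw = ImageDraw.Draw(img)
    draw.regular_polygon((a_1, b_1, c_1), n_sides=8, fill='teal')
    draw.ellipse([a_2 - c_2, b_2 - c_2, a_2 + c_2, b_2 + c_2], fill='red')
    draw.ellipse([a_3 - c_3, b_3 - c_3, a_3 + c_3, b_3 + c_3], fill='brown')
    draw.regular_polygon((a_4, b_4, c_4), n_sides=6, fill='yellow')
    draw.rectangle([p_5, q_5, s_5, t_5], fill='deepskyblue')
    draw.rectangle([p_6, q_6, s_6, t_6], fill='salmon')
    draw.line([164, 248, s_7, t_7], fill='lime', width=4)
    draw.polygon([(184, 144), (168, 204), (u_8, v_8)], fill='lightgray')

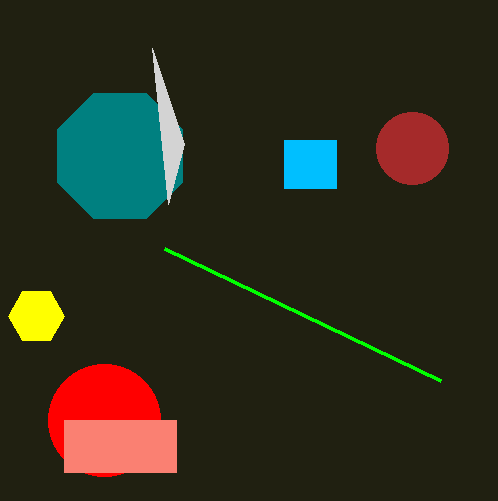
a_1 = 120, b_1 = 156, c_1 = 68, a_2 = 104, b_2 = 420, c_2 = 56, a_3 = 412, b_3 = 148, c_3 = 36, a_4 = 36, b_4 = 316, c_4 = 28, p_5 = 284, q_5 = 140, s_5 = 336, t_5 = 188, p_6 = 64, q_6 = 420, s_6 = 176, t_6 = 472, s_7 = 440, t_7 = 380, u_8 = 152, v_8 = 48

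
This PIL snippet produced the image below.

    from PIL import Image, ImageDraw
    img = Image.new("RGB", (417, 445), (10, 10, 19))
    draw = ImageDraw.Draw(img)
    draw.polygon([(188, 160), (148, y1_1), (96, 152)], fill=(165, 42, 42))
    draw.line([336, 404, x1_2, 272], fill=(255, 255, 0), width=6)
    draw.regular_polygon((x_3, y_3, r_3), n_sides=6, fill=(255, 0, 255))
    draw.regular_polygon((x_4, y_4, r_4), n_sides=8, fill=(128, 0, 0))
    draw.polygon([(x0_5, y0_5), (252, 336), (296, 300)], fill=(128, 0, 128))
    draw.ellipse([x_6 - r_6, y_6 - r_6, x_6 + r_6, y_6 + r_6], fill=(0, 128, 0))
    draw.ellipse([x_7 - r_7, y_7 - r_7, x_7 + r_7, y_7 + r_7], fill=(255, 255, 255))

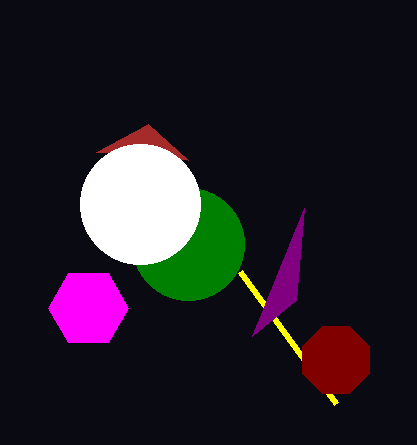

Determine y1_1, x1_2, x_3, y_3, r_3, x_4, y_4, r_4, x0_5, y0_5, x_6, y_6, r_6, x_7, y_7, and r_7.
y1_1 = 124, x1_2 = 240, x_3 = 88, y_3 = 308, r_3 = 40, x_4 = 336, y_4 = 360, r_4 = 36, x0_5 = 304, y0_5 = 208, x_6 = 188, y_6 = 244, r_6 = 56, x_7 = 140, y_7 = 204, r_7 = 60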